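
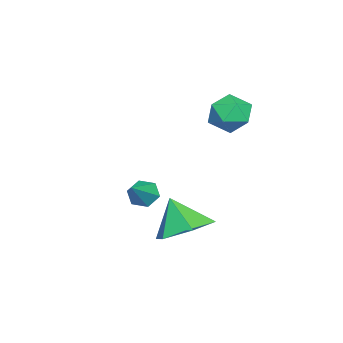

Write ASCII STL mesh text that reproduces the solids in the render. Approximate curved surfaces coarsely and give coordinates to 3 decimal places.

solid 
facet normal -0.799 0.061 -0.598
outer loop
vertex -2.583 -2.04 -0.526
vertex -2.898 -2.279 -0.129
vertex -2.843 -1.722 -0.146
endloop
endfacet
facet normal 0.625 0.754 -0.203
outer loop
vertex -2.583 -2.04 -0.526
vertex -2.843 -1.722 -0.146
vertex -1.802 -2.361 0.689
endloop
endfacet
facet normal -0.799 0.061 -0.598
outer loop
vertex -2.843 -1.722 -0.146
vertex -2.898 -2.279 -0.129
vertex -3.158 -1.96 0.251
endloop
endfacet
facet normal 0.068 0.831 0.552
outer loop
vertex -2.843 -1.722 -0.146
vertex -3.158 -1.96 0.251
vertex -1.802 -2.361 0.689
endloop
endfacet
facet normal -0.800 0.059 -0.597
outer loop
vertex -3.158 -1.96 0.251
vertex -2.898 -2.279 -0.129
vertex -3.212 -2.517 0.268
endloop
endfacet
facet normal -0.291 0.057 0.955
outer loop
vertex -3.158 -1.96 0.251
vertex -3.212 -2.517 0.268
vertex -1.802 -2.361 0.689
endloop
endfacet
facet normal -0.800 0.059 -0.597
outer loop
vertex -3.212 -2.517 0.268
vertex -2.898 -2.279 -0.129
vertex -2.952 -2.836 -0.112
endloop
endfacet
facet normal -0.092 -0.793 0.602
outer loop
vertex -3.212 -2.517 0.268
vertex -2.952 -2.836 -0.112
vertex -1.802 -2.361 0.689
endloop
endfacet
facet normal -0.801 0.059 -0.596
outer loop
vertex -2.952 -2.836 -0.112
vertex -2.898 -2.279 -0.129
vertex -2.638 -2.597 -0.51
endloop
endfacet
facet normal 0.467 -0.871 -0.154
outer loop
vertex -2.952 -2.836 -0.112
vertex -2.638 -2.597 -0.51
vertex -1.802 -2.361 0.689
endloop
endfacet
facet normal -0.800 0.062 -0.597
outer loop
vertex -2.638 -2.597 -0.51
vertex -2.898 -2.279 -0.129
vertex -2.583 -2.04 -0.526
endloop
endfacet
facet normal 0.825 -0.097 -0.556
outer loop
vertex -2.638 -2.597 -0.51
vertex -2.583 -2.04 -0.526
vertex -1.802 -2.361 0.689
endloop
endfacet
facet normal 0.283 0.455 -0.844
outer loop
vertex 0.642 0.249 0.511
vertex -0.125 -0.172 0.027
vertex -0.24 0.718 0.468
endloop
endfacet
facet normal 0.158 0.381 0.911
outer loop
vertex 0.642 0.249 0.511
vertex -0.24 0.718 0.468
vertex -0.495 -0.768 1.133
endloop
endfacet
facet normal 0.283 0.455 -0.844
outer loop
vertex -0.24 0.718 0.468
vertex -0.125 -0.172 0.027
vertex -1.007 0.297 -0.016
endloop
endfacet
facet normal -0.636 0.403 0.657
outer loop
vertex -0.24 0.718 0.468
vertex -1.007 0.297 -0.016
vertex -0.495 -0.768 1.133
endloop
endfacet
facet normal 0.283 0.455 -0.844
outer loop
vertex -1.007 0.297 -0.016
vertex -0.125 -0.172 0.027
vertex -0.892 -0.593 -0.457
endloop
endfacet
facet normal -0.950 -0.228 0.212
outer loop
vertex -1.007 0.297 -0.016
vertex -0.892 -0.593 -0.457
vertex -0.495 -0.768 1.133
endloop
endfacet
facet normal 0.283 0.455 -0.844
outer loop
vertex -0.892 -0.593 -0.457
vertex -0.125 -0.172 0.027
vertex -0.01 -1.062 -0.414
endloop
endfacet
facet normal -0.470 -0.882 0.020
outer loop
vertex -0.892 -0.593 -0.457
vertex -0.01 -1.062 -0.414
vertex -0.495 -0.768 1.133
endloop
endfacet
facet normal 0.283 0.455 -0.844
outer loop
vertex -0.01 -1.062 -0.414
vertex -0.125 -0.172 0.027
vertex 0.757 -0.641 0.07
endloop
endfacet
facet normal 0.324 -0.905 0.274
outer loop
vertex -0.01 -1.062 -0.414
vertex 0.757 -0.641 0.07
vertex -0.495 -0.768 1.133
endloop
endfacet
facet normal 0.283 0.455 -0.844
outer loop
vertex 0.757 -0.641 0.07
vertex -0.125 -0.172 0.027
vertex 0.642 0.249 0.511
endloop
endfacet
facet normal 0.638 -0.274 0.719
outer loop
vertex 0.757 -0.641 0.07
vertex 0.642 0.249 0.511
vertex -0.495 -0.768 1.133
endloop
endfacet
facet normal -0.782 0.299 0.546
outer loop
vertex -4.359 0.361 3.442
vertex -3.937 0.227 4.12
vertex -3.909 0.953 3.762
endloop
endfacet
facet normal -0.771 0.632 -0.085
outer loop
vertex -4.359 0.361 3.442
vertex -3.909 0.953 3.762
vertex -3.916 0.837 2.961
endloop
endfacet
facet normal -0.792 0.135 -0.596
outer loop
vertex -4.359 0.361 3.442
vertex -3.916 0.837 2.961
vertex -3.948 0.04 2.823
endloop
endfacet
facet normal -0.817 -0.505 -0.280
outer loop
vertex -4.359 0.361 3.442
vertex -3.948 0.04 2.823
vertex -3.961 -0.337 3.539
endloop
endfacet
facet normal -0.811 -0.403 0.425
outer loop
vertex -4.359 0.361 3.442
vertex -3.961 -0.337 3.539
vertex -3.937 0.227 4.12
endloop
endfacet
facet normal -0.148 0.979 -0.140
outer loop
vertex -3.916 0.837 2.961
vertex -3.909 0.953 3.762
vertex -3.219 0.997 3.341
endloop
endfacet
facet normal -0.167 0.441 0.882
outer loop
vertex -3.909 0.953 3.762
vertex -3.937 0.227 4.12
vertex -3.232 0.62 4.057
endloop
endfacet
facet normal -0.214 -0.697 0.685
outer loop
vertex -3.937 0.227 4.12
vertex -3.961 -0.337 3.539
vertex -3.264 -0.177 3.919
endloop
endfacet
facet normal -0.224 -0.861 -0.457
outer loop
vertex -3.961 -0.337 3.539
vertex -3.948 0.04 2.823
vertex -3.271 -0.293 3.118
endloop
endfacet
facet normal -0.184 0.175 -0.967
outer loop
vertex -3.948 0.04 2.823
vertex -3.916 0.837 2.961
vertex -3.243 0.433 2.76
endloop
endfacet
facet normal 0.817 0.505 0.280
outer loop
vertex -2.821 0.299 3.438
vertex -3.219 0.997 3.341
vertex -3.232 0.62 4.057
endloop
endfacet
facet normal 0.792 -0.135 0.596
outer loop
vertex -2.821 0.299 3.438
vertex -3.232 0.62 4.057
vertex -3.264 -0.177 3.919
endloop
endfacet
facet normal 0.771 -0.632 0.085
outer loop
vertex -2.821 0.299 3.438
vertex -3.264 -0.177 3.919
vertex -3.271 -0.293 3.118
endloop
endfacet
facet normal 0.782 -0.299 -0.546
outer loop
vertex -2.821 0.299 3.438
vertex -3.271 -0.293 3.118
vertex -3.243 0.433 2.76
endloop
endfacet
facet normal 0.811 0.403 -0.425
outer loop
vertex -2.821 0.299 3.438
vertex -3.243 0.433 2.76
vertex -3.219 0.997 3.341
endloop
endfacet
facet normal 0.224 0.861 0.457
outer loop
vertex -3.232 0.62 4.057
vertex -3.219 0.997 3.341
vertex -3.909 0.953 3.762
endloop
endfacet
facet normal 0.184 -0.175 0.967
outer loop
vertex -3.264 -0.177 3.919
vertex -3.232 0.62 4.057
vertex -3.937 0.227 4.12
endloop
endfacet
facet normal 0.148 -0.979 0.140
outer loop
vertex -3.271 -0.293 3.118
vertex -3.264 -0.177 3.919
vertex -3.961 -0.337 3.539
endloop
endfacet
facet normal 0.167 -0.441 -0.882
outer loop
vertex -3.243 0.433 2.76
vertex -3.271 -0.293 3.118
vertex -3.948 0.04 2.823
endloop
endfacet
facet normal 0.214 0.697 -0.685
outer loop
vertex -3.219 0.997 3.341
vertex -3.243 0.433 2.76
vertex -3.916 0.837 2.961
endloop
endfacet

endsolid


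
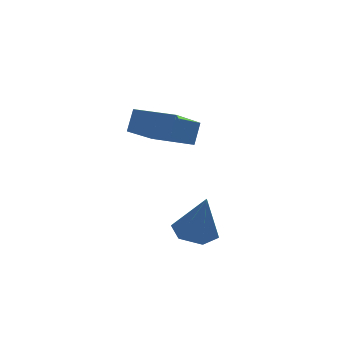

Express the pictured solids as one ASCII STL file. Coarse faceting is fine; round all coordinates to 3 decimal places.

solid 
facet normal -0.194 0.120 -0.974
outer loop
vertex 4.195 -0.473 -0.681
vertex 3.393 -0.053 -0.469
vertex 4.17 0.449 -0.562
endloop
endfacet
facet normal 0.980 0.001 0.201
outer loop
vertex 4.195 -0.473 -0.681
vertex 4.17 0.449 -0.562
vertex 3.767 -0.287 1.409
endloop
endfacet
facet normal -0.194 0.121 -0.973
outer loop
vertex 4.17 0.449 -0.562
vertex 3.393 -0.053 -0.469
vertex 3.368 0.868 -0.35
endloop
endfacet
facet normal 0.505 0.769 0.391
outer loop
vertex 4.17 0.449 -0.562
vertex 3.368 0.868 -0.35
vertex 3.767 -0.287 1.409
endloop
endfacet
facet normal -0.194 0.121 -0.974
outer loop
vertex 3.368 0.868 -0.35
vertex 3.393 -0.053 -0.469
vertex 2.59 0.366 -0.257
endloop
endfacet
facet normal -0.399 0.723 0.565
outer loop
vertex 3.368 0.868 -0.35
vertex 2.59 0.366 -0.257
vertex 3.767 -0.287 1.409
endloop
endfacet
facet normal -0.194 0.121 -0.974
outer loop
vertex 2.59 0.366 -0.257
vertex 3.393 -0.053 -0.469
vertex 2.615 -0.556 -0.377
endloop
endfacet
facet normal -0.830 -0.094 0.550
outer loop
vertex 2.59 0.366 -0.257
vertex 2.615 -0.556 -0.377
vertex 3.767 -0.287 1.409
endloop
endfacet
facet normal -0.194 0.121 -0.974
outer loop
vertex 2.615 -0.556 -0.377
vertex 3.393 -0.053 -0.469
vertex 3.418 -0.975 -0.589
endloop
endfacet
facet normal -0.355 -0.863 0.359
outer loop
vertex 2.615 -0.556 -0.377
vertex 3.418 -0.975 -0.589
vertex 3.767 -0.287 1.409
endloop
endfacet
facet normal -0.194 0.121 -0.974
outer loop
vertex 3.418 -0.975 -0.589
vertex 3.393 -0.053 -0.469
vertex 4.195 -0.473 -0.681
endloop
endfacet
facet normal 0.549 -0.815 0.185
outer loop
vertex 3.418 -0.975 -0.589
vertex 4.195 -0.473 -0.681
vertex 3.767 -0.287 1.409
endloop
endfacet
facet normal -0.708 0.698 -0.102
outer loop
vertex 2.197 4.256 3.939
vertex 3.48 5.372 2.673
vertex 1.801 3.727 3.072
endloop
endfacet
facet normal -0.605 -0.526 0.597
outer loop
vertex 3.14 2.408 3.267
vertex 2.197 4.256 3.939
vertex 1.801 3.727 3.072
endloop
endfacet
facet normal -0.708 0.698 -0.102
outer loop
vertex 1.801 3.727 3.072
vertex 3.48 5.372 2.673
vertex 3.084 4.843 1.806
endloop
endfacet
facet normal -0.363 -0.486 -0.795
outer loop
vertex 3.084 4.843 1.806
vertex 3.14 2.408 3.267
vertex 1.801 3.727 3.072
endloop
endfacet
facet normal 0.363 0.486 0.795
outer loop
vertex 2.197 4.256 3.939
vertex 4.819 4.053 2.868
vertex 3.48 5.372 2.673
endloop
endfacet
facet normal -0.605 -0.526 0.597
outer loop
vertex 3.536 2.937 4.134
vertex 2.197 4.256 3.939
vertex 3.14 2.408 3.267
endloop
endfacet
facet normal 0.363 0.486 0.795
outer loop
vertex 3.536 2.937 4.134
vertex 4.819 4.053 2.868
vertex 2.197 4.256 3.939
endloop
endfacet
facet normal 0.605 0.526 -0.597
outer loop
vertex 3.48 5.372 2.673
vertex 4.819 4.053 2.868
vertex 3.084 4.843 1.806
endloop
endfacet
facet normal -0.363 -0.486 -0.795
outer loop
vertex 4.423 3.524 2.001
vertex 3.14 2.408 3.267
vertex 3.084 4.843 1.806
endloop
endfacet
facet normal 0.605 0.526 -0.597
outer loop
vertex 3.084 4.843 1.806
vertex 4.819 4.053 2.868
vertex 4.423 3.524 2.001
endloop
endfacet
facet normal 0.708 -0.698 0.102
outer loop
vertex 4.423 3.524 2.001
vertex 3.536 2.937 4.134
vertex 3.14 2.408 3.267
endloop
endfacet
facet normal 0.708 -0.698 0.102
outer loop
vertex 4.819 4.053 2.868
vertex 3.536 2.937 4.134
vertex 4.423 3.524 2.001
endloop
endfacet

endsolid


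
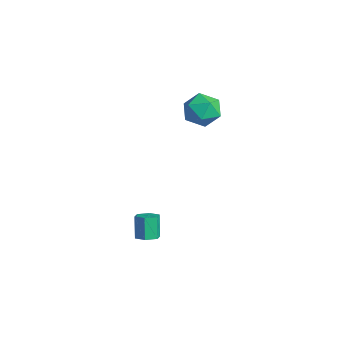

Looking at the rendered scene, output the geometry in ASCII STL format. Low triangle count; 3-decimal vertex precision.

solid 
facet normal -0.578 0.611 0.540
outer loop
vertex 2.156 0.934 3.586
vertex 1.265 0.484 3.141
vertex 1.685 0.069 4.061
endloop
endfacet
facet normal 0.031 0.468 0.883
outer loop
vertex 2.156 0.934 3.586
vertex 1.685 0.069 4.061
vertex 2.775 0.128 3.992
endloop
endfacet
facet normal 0.572 0.674 0.466
outer loop
vertex 2.156 0.934 3.586
vertex 2.775 0.128 3.992
vertex 3.028 0.58 3.028
endloop
endfacet
facet normal 0.298 0.945 -0.135
outer loop
vertex 2.156 0.934 3.586
vertex 3.028 0.58 3.028
vertex 2.095 0.799 2.503
endloop
endfacet
facet normal -0.413 0.906 -0.090
outer loop
vertex 2.156 0.934 3.586
vertex 2.095 0.799 2.503
vertex 1.265 0.484 3.141
endloop
endfacet
facet normal 0.074 -0.239 0.968
outer loop
vertex 2.775 0.128 3.992
vertex 1.685 0.069 4.061
vertex 2.265 -0.819 3.797
endloop
endfacet
facet normal -0.911 -0.006 0.413
outer loop
vertex 1.685 0.069 4.061
vertex 1.265 0.484 3.141
vertex 1.332 -0.6 3.272
endloop
endfacet
facet normal -0.643 0.471 -0.604
outer loop
vertex 1.265 0.484 3.141
vertex 2.095 0.799 2.503
vertex 1.585 -0.148 2.308
endloop
endfacet
facet normal 0.507 0.532 -0.678
outer loop
vertex 2.095 0.799 2.503
vertex 3.028 0.58 3.028
vertex 2.675 -0.089 2.239
endloop
endfacet
facet normal 0.951 0.094 0.294
outer loop
vertex 3.028 0.58 3.028
vertex 2.775 0.128 3.992
vertex 3.095 -0.504 3.159
endloop
endfacet
facet normal -0.298 -0.945 0.135
outer loop
vertex 2.204 -0.954 2.714
vertex 2.265 -0.819 3.797
vertex 1.332 -0.6 3.272
endloop
endfacet
facet normal -0.572 -0.674 -0.466
outer loop
vertex 2.204 -0.954 2.714
vertex 1.332 -0.6 3.272
vertex 1.585 -0.148 2.308
endloop
endfacet
facet normal -0.031 -0.468 -0.883
outer loop
vertex 2.204 -0.954 2.714
vertex 1.585 -0.148 2.308
vertex 2.675 -0.089 2.239
endloop
endfacet
facet normal 0.578 -0.611 -0.540
outer loop
vertex 2.204 -0.954 2.714
vertex 2.675 -0.089 2.239
vertex 3.095 -0.504 3.159
endloop
endfacet
facet normal 0.413 -0.906 0.090
outer loop
vertex 2.204 -0.954 2.714
vertex 3.095 -0.504 3.159
vertex 2.265 -0.819 3.797
endloop
endfacet
facet normal -0.507 -0.532 0.678
outer loop
vertex 1.332 -0.6 3.272
vertex 2.265 -0.819 3.797
vertex 1.685 0.069 4.061
endloop
endfacet
facet normal -0.951 -0.094 -0.294
outer loop
vertex 1.585 -0.148 2.308
vertex 1.332 -0.6 3.272
vertex 1.265 0.484 3.141
endloop
endfacet
facet normal -0.074 0.239 -0.968
outer loop
vertex 2.675 -0.089 2.239
vertex 1.585 -0.148 2.308
vertex 2.095 0.799 2.503
endloop
endfacet
facet normal 0.911 0.006 -0.413
outer loop
vertex 3.095 -0.504 3.159
vertex 2.675 -0.089 2.239
vertex 3.028 0.58 3.028
endloop
endfacet
facet normal 0.643 -0.471 0.604
outer loop
vertex 2.265 -0.819 3.797
vertex 3.095 -0.504 3.159
vertex 2.775 0.128 3.992
endloop
endfacet
facet normal 0.390 -0.172 -0.905
outer loop
vertex 4.565 -3.612 -3.756
vertex 4.009 -3.894 -3.942
vertex 4.094 -3.255 -4.027
endloop
endfacet
facet normal 0.568 0.818 0.090
outer loop
vertex 4.565 -3.612 -3.756
vertex 4.094 -3.255 -4.027
vertex 4.046 -3.384 -2.553
endloop
endfacet
facet normal 0.568 0.818 0.090
outer loop
vertex 4.046 -3.384 -2.553
vertex 4.094 -3.255 -4.027
vertex 3.575 -3.027 -2.823
endloop
endfacet
facet normal -0.389 0.172 0.905
outer loop
vertex 4.046 -3.384 -2.553
vertex 3.575 -3.027 -2.823
vertex 3.491 -3.666 -2.738
endloop
endfacet
facet normal 0.388 -0.172 -0.905
outer loop
vertex 4.094 -3.255 -4.027
vertex 4.009 -3.894 -3.942
vertex 3.538 -3.537 -4.212
endloop
endfacet
facet normal -0.344 0.884 -0.316
outer loop
vertex 4.094 -3.255 -4.027
vertex 3.538 -3.537 -4.212
vertex 3.575 -3.027 -2.823
endloop
endfacet
facet normal -0.344 0.884 -0.316
outer loop
vertex 3.575 -3.027 -2.823
vertex 3.538 -3.537 -4.212
vertex 3.02 -3.309 -3.009
endloop
endfacet
facet normal -0.390 0.172 0.905
outer loop
vertex 3.575 -3.027 -2.823
vertex 3.02 -3.309 -3.009
vertex 3.491 -3.666 -2.738
endloop
endfacet
facet normal 0.389 -0.172 -0.905
outer loop
vertex 3.538 -3.537 -4.212
vertex 4.009 -3.894 -3.942
vertex 3.454 -4.176 -4.127
endloop
endfacet
facet normal -0.912 0.066 -0.405
outer loop
vertex 3.538 -3.537 -4.212
vertex 3.454 -4.176 -4.127
vertex 3.02 -3.309 -3.009
endloop
endfacet
facet normal -0.911 0.067 -0.406
outer loop
vertex 3.02 -3.309 -3.009
vertex 3.454 -4.176 -4.127
vertex 2.935 -3.948 -2.924
endloop
endfacet
facet normal -0.390 0.172 0.905
outer loop
vertex 3.02 -3.309 -3.009
vertex 2.935 -3.948 -2.924
vertex 3.491 -3.666 -2.738
endloop
endfacet
facet normal 0.389 -0.172 -0.905
outer loop
vertex 3.454 -4.176 -4.127
vertex 4.009 -3.894 -3.942
vertex 3.925 -4.533 -3.857
endloop
endfacet
facet normal -0.568 -0.818 -0.090
outer loop
vertex 3.454 -4.176 -4.127
vertex 3.925 -4.533 -3.857
vertex 2.935 -3.948 -2.924
endloop
endfacet
facet normal -0.568 -0.818 -0.090
outer loop
vertex 2.935 -3.948 -2.924
vertex 3.925 -4.533 -3.857
vertex 3.406 -4.305 -2.653
endloop
endfacet
facet normal -0.390 0.172 0.905
outer loop
vertex 2.935 -3.948 -2.924
vertex 3.406 -4.305 -2.653
vertex 3.491 -3.666 -2.738
endloop
endfacet
facet normal 0.390 -0.172 -0.905
outer loop
vertex 3.925 -4.533 -3.857
vertex 4.009 -3.894 -3.942
vertex 4.48 -4.251 -3.671
endloop
endfacet
facet normal 0.344 -0.884 0.316
outer loop
vertex 3.925 -4.533 -3.857
vertex 4.48 -4.251 -3.671
vertex 3.406 -4.305 -2.653
endloop
endfacet
facet normal 0.344 -0.884 0.316
outer loop
vertex 3.406 -4.305 -2.653
vertex 4.48 -4.251 -3.671
vertex 3.962 -4.023 -2.468
endloop
endfacet
facet normal -0.388 0.172 0.905
outer loop
vertex 3.406 -4.305 -2.653
vertex 3.962 -4.023 -2.468
vertex 3.491 -3.666 -2.738
endloop
endfacet
facet normal 0.390 -0.172 -0.905
outer loop
vertex 4.48 -4.251 -3.671
vertex 4.009 -3.894 -3.942
vertex 4.565 -3.612 -3.756
endloop
endfacet
facet normal 0.912 -0.067 0.405
outer loop
vertex 4.48 -4.251 -3.671
vertex 4.565 -3.612 -3.756
vertex 3.962 -4.023 -2.468
endloop
endfacet
facet normal 0.912 -0.066 0.406
outer loop
vertex 3.962 -4.023 -2.468
vertex 4.565 -3.612 -3.756
vertex 4.046 -3.384 -2.553
endloop
endfacet
facet normal -0.389 0.172 0.905
outer loop
vertex 3.962 -4.023 -2.468
vertex 4.046 -3.384 -2.553
vertex 3.491 -3.666 -2.738
endloop
endfacet

endsolid


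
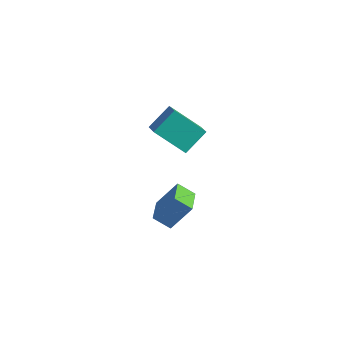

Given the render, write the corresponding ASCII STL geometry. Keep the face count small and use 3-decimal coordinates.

solid 
facet normal -0.371 -0.476 -0.798
outer loop
vertex 2.13 -2.167 -3.113
vertex 1.197 -0.884 -3.444
vertex 2.968 -1.726 -3.766
endloop
endfacet
facet normal 0.576 -0.792 0.204
outer loop
vertex 3.663 -0.836 -2.276
vertex 2.13 -2.167 -3.113
vertex 2.968 -1.726 -3.766
endloop
endfacet
facet normal -0.371 -0.476 -0.797
outer loop
vertex 2.968 -1.726 -3.766
vertex 1.197 -0.884 -3.444
vertex 2.034 -0.444 -4.097
endloop
endfacet
facet normal 0.728 0.383 -0.569
outer loop
vertex 2.034 -0.444 -4.097
vertex 3.663 -0.836 -2.276
vertex 2.968 -1.726 -3.766
endloop
endfacet
facet normal -0.728 -0.383 0.568
outer loop
vertex 2.13 -2.167 -3.113
vertex 1.892 0.006 -1.954
vertex 1.197 -0.884 -3.444
endloop
endfacet
facet normal 0.576 -0.792 0.204
outer loop
vertex 2.826 -1.276 -1.623
vertex 2.13 -2.167 -3.113
vertex 3.663 -0.836 -2.276
endloop
endfacet
facet normal -0.728 -0.383 0.569
outer loop
vertex 2.826 -1.276 -1.623
vertex 1.892 0.006 -1.954
vertex 2.13 -2.167 -3.113
endloop
endfacet
facet normal -0.576 0.792 -0.204
outer loop
vertex 1.197 -0.884 -3.444
vertex 1.892 0.006 -1.954
vertex 2.034 -0.444 -4.097
endloop
endfacet
facet normal 0.728 0.383 -0.569
outer loop
vertex 2.73 0.447 -2.607
vertex 3.663 -0.836 -2.276
vertex 2.034 -0.444 -4.097
endloop
endfacet
facet normal -0.576 0.792 -0.204
outer loop
vertex 2.034 -0.444 -4.097
vertex 1.892 0.006 -1.954
vertex 2.73 0.447 -2.607
endloop
endfacet
facet normal 0.372 0.476 0.797
outer loop
vertex 2.73 0.447 -2.607
vertex 2.826 -1.276 -1.623
vertex 3.663 -0.836 -2.276
endloop
endfacet
facet normal 0.371 0.476 0.797
outer loop
vertex 1.892 0.006 -1.954
vertex 2.826 -1.276 -1.623
vertex 2.73 0.447 -2.607
endloop
endfacet
facet normal -0.760 0.475 -0.444
outer loop
vertex 0.92 -1.092 3.017
vertex 1.152 0.192 3.995
vertex 2.31 -0.233 1.559
endloop
endfacet
facet normal -0.142 -0.788 -0.600
outer loop
vertex 3.108 -0.732 2.025
vertex 0.92 -1.092 3.017
vertex 2.31 -0.233 1.559
endloop
endfacet
facet normal -0.760 0.475 -0.444
outer loop
vertex 2.31 -0.233 1.559
vertex 1.152 0.192 3.995
vertex 2.542 1.051 2.536
endloop
endfacet
facet normal 0.634 0.392 -0.666
outer loop
vertex 2.542 1.051 2.536
vertex 3.108 -0.732 2.025
vertex 2.31 -0.233 1.559
endloop
endfacet
facet normal -0.634 -0.393 0.666
outer loop
vertex 0.92 -1.092 3.017
vertex 1.95 -0.307 4.461
vertex 1.152 0.192 3.995
endloop
endfacet
facet normal -0.142 -0.788 -0.599
outer loop
vertex 1.718 -1.591 3.484
vertex 0.92 -1.092 3.017
vertex 3.108 -0.732 2.025
endloop
endfacet
facet normal -0.635 -0.392 0.666
outer loop
vertex 1.718 -1.591 3.484
vertex 1.95 -0.307 4.461
vertex 0.92 -1.092 3.017
endloop
endfacet
facet normal 0.142 0.788 0.599
outer loop
vertex 1.152 0.192 3.995
vertex 1.95 -0.307 4.461
vertex 2.542 1.051 2.536
endloop
endfacet
facet normal 0.635 0.392 -0.666
outer loop
vertex 3.34 0.552 3.003
vertex 3.108 -0.732 2.025
vertex 2.542 1.051 2.536
endloop
endfacet
facet normal 0.142 0.788 0.599
outer loop
vertex 2.542 1.051 2.536
vertex 1.95 -0.307 4.461
vertex 3.34 0.552 3.003
endloop
endfacet
facet normal 0.760 -0.475 0.444
outer loop
vertex 3.34 0.552 3.003
vertex 1.718 -1.591 3.484
vertex 3.108 -0.732 2.025
endloop
endfacet
facet normal 0.760 -0.475 0.444
outer loop
vertex 1.95 -0.307 4.461
vertex 1.718 -1.591 3.484
vertex 3.34 0.552 3.003
endloop
endfacet

endsolid


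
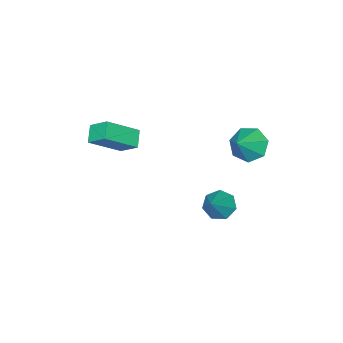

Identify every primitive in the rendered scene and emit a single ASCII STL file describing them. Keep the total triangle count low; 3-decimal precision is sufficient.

solid 
facet normal -0.775 -0.111 -0.622
outer loop
vertex -3.066 3.268 2.834
vertex -3.664 3.743 3.495
vertex -3.118 4.139 2.743
endloop
endfacet
facet normal 0.934 0.018 -0.357
outer loop
vertex -3.066 3.268 2.834
vertex -3.118 4.139 2.743
vertex -2.456 3.917 4.465
endloop
endfacet
facet normal -0.775 -0.112 -0.622
outer loop
vertex -3.118 4.139 2.743
vertex -3.664 3.743 3.495
vertex -3.582 4.711 3.218
endloop
endfacet
facet normal 0.689 0.704 -0.174
outer loop
vertex -3.118 4.139 2.743
vertex -3.582 4.711 3.218
vertex -2.456 3.917 4.465
endloop
endfacet
facet normal -0.775 -0.112 -0.622
outer loop
vertex -3.582 4.711 3.218
vertex -3.664 3.743 3.495
vertex -4.108 4.554 3.901
endloop
endfacet
facet normal 0.219 0.901 0.376
outer loop
vertex -3.582 4.711 3.218
vertex -4.108 4.554 3.901
vertex -2.456 3.917 4.465
endloop
endfacet
facet normal -0.774 -0.112 -0.623
outer loop
vertex -4.108 4.554 3.901
vertex -3.664 3.743 3.495
vertex -4.3 3.787 4.278
endloop
endfacet
facet normal -0.122 0.462 0.878
outer loop
vertex -4.108 4.554 3.901
vertex -4.3 3.787 4.278
vertex -2.456 3.917 4.465
endloop
endfacet
facet normal -0.774 -0.112 -0.623
outer loop
vertex -4.3 3.787 4.278
vertex -3.664 3.743 3.495
vertex -4.013 2.986 4.065
endloop
endfacet
facet normal -0.077 -0.282 0.956
outer loop
vertex -4.3 3.787 4.278
vertex -4.013 2.986 4.065
vertex -2.456 3.917 4.465
endloop
endfacet
facet normal -0.775 -0.112 -0.622
outer loop
vertex -4.013 2.986 4.065
vertex -3.664 3.743 3.495
vertex -3.464 2.756 3.423
endloop
endfacet
facet normal 0.320 -0.771 0.550
outer loop
vertex -4.013 2.986 4.065
vertex -3.464 2.756 3.423
vertex -2.456 3.917 4.465
endloop
endfacet
facet normal -0.776 -0.112 -0.621
outer loop
vertex -3.464 2.756 3.423
vertex -3.664 3.743 3.495
vertex -3.066 3.268 2.834
endloop
endfacet
facet normal 0.770 -0.638 -0.034
outer loop
vertex -3.464 2.756 3.423
vertex -3.066 3.268 2.834
vertex -2.456 3.917 4.465
endloop
endfacet
facet normal -0.698 -0.239 -0.675
outer loop
vertex -2.371 2.581 -1.881
vertex -2.978 2.592 -1.258
vertex -2.71 3.246 -1.766
endloop
endfacet
facet normal 0.788 0.470 -0.397
outer loop
vertex -2.371 2.581 -1.881
vertex -2.71 3.246 -1.766
vertex -1.702 3.028 -0.022
endloop
endfacet
facet normal -0.698 -0.238 -0.675
outer loop
vertex -2.71 3.246 -1.766
vertex -2.978 2.592 -1.258
vertex -3.25 3.418 -1.268
endloop
endfacet
facet normal 0.272 0.962 -0.037
outer loop
vertex -2.71 3.246 -1.766
vertex -3.25 3.418 -1.268
vertex -1.702 3.028 -0.022
endloop
endfacet
facet normal -0.698 -0.238 -0.676
outer loop
vertex -3.25 3.418 -1.268
vertex -2.978 2.592 -1.258
vertex -3.586 2.969 -0.763
endloop
endfacet
facet normal -0.241 0.799 0.550
outer loop
vertex -3.25 3.418 -1.268
vertex -3.586 2.969 -0.763
vertex -1.702 3.028 -0.022
endloop
endfacet
facet normal -0.698 -0.237 -0.676
outer loop
vertex -3.586 2.969 -0.763
vertex -2.978 2.592 -1.258
vertex -3.465 2.236 -0.631
endloop
endfacet
facet normal -0.367 0.106 0.924
outer loop
vertex -3.586 2.969 -0.763
vertex -3.465 2.236 -0.631
vertex -1.702 3.028 -0.022
endloop
endfacet
facet normal -0.697 -0.237 -0.676
outer loop
vertex -3.465 2.236 -0.631
vertex -2.978 2.592 -1.258
vertex -2.977 1.771 -0.971
endloop
endfacet
facet normal -0.009 -0.597 0.803
outer loop
vertex -3.465 2.236 -0.631
vertex -2.977 1.771 -0.971
vertex -1.702 3.028 -0.022
endloop
endfacet
facet normal -0.697 -0.237 -0.676
outer loop
vertex -2.977 1.771 -0.971
vertex -2.978 2.592 -1.258
vertex -2.49 1.924 -1.527
endloop
endfacet
facet normal 0.562 -0.779 0.278
outer loop
vertex -2.977 1.771 -0.971
vertex -2.49 1.924 -1.527
vertex -1.702 3.028 -0.022
endloop
endfacet
facet normal -0.698 -0.238 -0.676
outer loop
vertex -2.49 1.924 -1.527
vertex -2.978 2.592 -1.258
vertex -2.371 2.581 -1.881
endloop
endfacet
facet normal 0.917 -0.305 -0.257
outer loop
vertex -2.49 1.924 -1.527
vertex -2.371 2.581 -1.881
vertex -1.702 3.028 -0.022
endloop
endfacet
facet normal -0.692 -0.464 0.554
outer loop
vertex -0.404 -3.303 3.35
vertex -0.48 -2.294 4.1
vertex -1.879 -2.528 2.156
endloop
endfacet
facet normal 0.061 -0.801 -0.595
outer loop
vertex -1.16 -2.046 1.58
vertex -0.404 -3.303 3.35
vertex -1.879 -2.528 2.156
endloop
endfacet
facet normal -0.692 -0.463 0.554
outer loop
vertex -1.879 -2.528 2.156
vertex -0.48 -2.294 4.1
vertex -1.955 -1.518 2.906
endloop
endfacet
facet normal -0.720 0.378 -0.582
outer loop
vertex -1.955 -1.518 2.906
vertex -1.16 -2.046 1.58
vertex -1.879 -2.528 2.156
endloop
endfacet
facet normal 0.720 -0.378 0.582
outer loop
vertex -0.404 -3.303 3.35
vertex 0.239 -1.812 3.524
vertex -0.48 -2.294 4.1
endloop
endfacet
facet normal 0.060 -0.802 -0.595
outer loop
vertex 0.315 -2.822 2.774
vertex -0.404 -3.303 3.35
vertex -1.16 -2.046 1.58
endloop
endfacet
facet normal 0.720 -0.378 0.582
outer loop
vertex 0.315 -2.822 2.774
vertex 0.239 -1.812 3.524
vertex -0.404 -3.303 3.35
endloop
endfacet
facet normal -0.060 0.801 0.595
outer loop
vertex -0.48 -2.294 4.1
vertex 0.239 -1.812 3.524
vertex -1.955 -1.518 2.906
endloop
endfacet
facet normal -0.720 0.379 -0.582
outer loop
vertex -1.236 -1.037 2.33
vertex -1.16 -2.046 1.58
vertex -1.955 -1.518 2.906
endloop
endfacet
facet normal -0.060 0.802 0.595
outer loop
vertex -1.955 -1.518 2.906
vertex 0.239 -1.812 3.524
vertex -1.236 -1.037 2.33
endloop
endfacet
facet normal 0.692 0.464 -0.554
outer loop
vertex -1.236 -1.037 2.33
vertex 0.315 -2.822 2.774
vertex -1.16 -2.046 1.58
endloop
endfacet
facet normal 0.692 0.463 -0.554
outer loop
vertex 0.239 -1.812 3.524
vertex 0.315 -2.822 2.774
vertex -1.236 -1.037 2.33
endloop
endfacet

endsolid


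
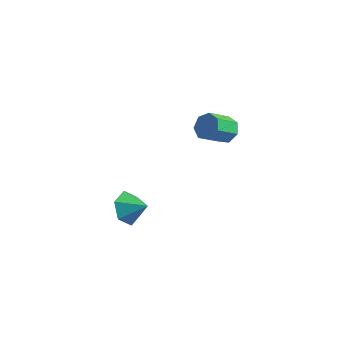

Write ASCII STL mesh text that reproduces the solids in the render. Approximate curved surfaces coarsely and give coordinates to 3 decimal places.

solid 
facet normal -0.875 -0.201 -0.441
outer loop
vertex -3.776 -4.069 -4.441
vertex -4.234 -3.814 -3.649
vertex -4.046 -3.166 -4.318
endloop
endfacet
facet normal 0.832 0.311 -0.459
outer loop
vertex -3.776 -4.069 -4.441
vertex -4.046 -3.166 -4.318
vertex -3.246 -3.586 -3.151
endloop
endfacet
facet normal -0.875 -0.201 -0.441
outer loop
vertex -4.046 -3.166 -4.318
vertex -4.234 -3.814 -3.649
vertex -4.504 -2.911 -3.526
endloop
endfacet
facet normal 0.475 0.880 -0.009
outer loop
vertex -4.046 -3.166 -4.318
vertex -4.504 -2.911 -3.526
vertex -3.246 -3.586 -3.151
endloop
endfacet
facet normal -0.875 -0.201 -0.441
outer loop
vertex -4.504 -2.911 -3.526
vertex -4.234 -3.814 -3.649
vertex -4.692 -3.559 -2.857
endloop
endfacet
facet normal 0.157 0.687 0.710
outer loop
vertex -4.504 -2.911 -3.526
vertex -4.692 -3.559 -2.857
vertex -3.246 -3.586 -3.151
endloop
endfacet
facet normal -0.875 -0.201 -0.441
outer loop
vertex -4.692 -3.559 -2.857
vertex -4.234 -3.814 -3.649
vertex -4.423 -4.461 -2.98
endloop
endfacet
facet normal 0.197 -0.074 0.978
outer loop
vertex -4.692 -3.559 -2.857
vertex -4.423 -4.461 -2.98
vertex -3.246 -3.586 -3.151
endloop
endfacet
facet normal -0.875 -0.201 -0.441
outer loop
vertex -4.423 -4.461 -2.98
vertex -4.234 -3.814 -3.649
vertex -3.965 -4.716 -3.772
endloop
endfacet
facet normal 0.555 -0.643 0.528
outer loop
vertex -4.423 -4.461 -2.98
vertex -3.965 -4.716 -3.772
vertex -3.246 -3.586 -3.151
endloop
endfacet
facet normal -0.875 -0.201 -0.441
outer loop
vertex -3.965 -4.716 -3.772
vertex -4.234 -3.814 -3.649
vertex -3.776 -4.069 -4.441
endloop
endfacet
facet normal 0.872 -0.451 -0.190
outer loop
vertex -3.965 -4.716 -3.772
vertex -3.776 -4.069 -4.441
vertex -3.246 -3.586 -3.151
endloop
endfacet
facet normal 0.160 0.842 -0.516
outer loop
vertex -3.407 2.618 -0.793
vertex -3.862 2.358 -1.358
vertex -4.055 2.774 -0.739
endloop
endfacet
facet normal 0.188 0.486 0.853
outer loop
vertex -3.407 2.618 -0.793
vertex -4.055 2.774 -0.739
vertex -3.624 1.481 -0.097
endloop
endfacet
facet normal 0.189 0.487 0.853
outer loop
vertex -3.624 1.481 -0.097
vertex -4.055 2.774 -0.739
vertex -4.272 1.638 -0.043
endloop
endfacet
facet normal -0.161 -0.842 0.515
outer loop
vertex -3.624 1.481 -0.097
vertex -4.272 1.638 -0.043
vertex -4.078 1.222 -0.662
endloop
endfacet
facet normal 0.161 0.842 -0.515
outer loop
vertex -4.055 2.774 -0.739
vertex -3.862 2.358 -1.358
vertex -4.557 2.617 -1.152
endloop
endfacet
facet normal -0.641 0.486 0.594
outer loop
vertex -4.055 2.774 -0.739
vertex -4.557 2.617 -1.152
vertex -4.272 1.638 -0.043
endloop
endfacet
facet normal -0.641 0.486 0.594
outer loop
vertex -4.272 1.638 -0.043
vertex -4.557 2.617 -1.152
vertex -4.774 1.481 -0.456
endloop
endfacet
facet normal -0.161 -0.842 0.515
outer loop
vertex -4.272 1.638 -0.043
vertex -4.774 1.481 -0.456
vertex -4.078 1.222 -0.662
endloop
endfacet
facet normal 0.161 0.841 -0.516
outer loop
vertex -4.557 2.617 -1.152
vertex -3.862 2.358 -1.358
vertex -4.535 2.265 -1.719
endloop
endfacet
facet normal -0.986 0.120 -0.112
outer loop
vertex -4.557 2.617 -1.152
vertex -4.535 2.265 -1.719
vertex -4.774 1.481 -0.456
endloop
endfacet
facet normal -0.986 0.120 -0.112
outer loop
vertex -4.774 1.481 -0.456
vertex -4.535 2.265 -1.719
vertex -4.752 1.129 -1.023
endloop
endfacet
facet normal -0.160 -0.841 0.516
outer loop
vertex -4.774 1.481 -0.456
vertex -4.752 1.129 -1.023
vertex -4.078 1.222 -0.662
endloop
endfacet
facet normal 0.160 0.842 -0.516
outer loop
vertex -4.535 2.265 -1.719
vertex -3.862 2.358 -1.358
vertex -4.006 1.983 -2.015
endloop
endfacet
facet normal -0.590 -0.337 -0.734
outer loop
vertex -4.535 2.265 -1.719
vertex -4.006 1.983 -2.015
vertex -4.752 1.129 -1.023
endloop
endfacet
facet normal -0.590 -0.337 -0.734
outer loop
vertex -4.752 1.129 -1.023
vertex -4.006 1.983 -2.015
vertex -4.223 0.847 -1.319
endloop
endfacet
facet normal -0.160 -0.842 0.516
outer loop
vertex -4.752 1.129 -1.023
vertex -4.223 0.847 -1.319
vertex -4.078 1.222 -0.662
endloop
endfacet
facet normal 0.160 0.842 -0.516
outer loop
vertex -4.006 1.983 -2.015
vertex -3.862 2.358 -1.358
vertex -3.369 1.984 -1.816
endloop
endfacet
facet normal 0.252 -0.540 -0.803
outer loop
vertex -4.006 1.983 -2.015
vertex -3.369 1.984 -1.816
vertex -4.223 0.847 -1.319
endloop
endfacet
facet normal 0.251 -0.540 -0.804
outer loop
vertex -4.223 0.847 -1.319
vertex -3.369 1.984 -1.816
vertex -3.585 0.847 -1.12
endloop
endfacet
facet normal -0.161 -0.841 0.516
outer loop
vertex -4.223 0.847 -1.319
vertex -3.585 0.847 -1.12
vertex -4.078 1.222 -0.662
endloop
endfacet
facet normal 0.160 0.842 -0.515
outer loop
vertex -3.369 1.984 -1.816
vertex -3.862 2.358 -1.358
vertex -3.102 2.266 -1.272
endloop
endfacet
facet normal 0.903 -0.336 -0.269
outer loop
vertex -3.369 1.984 -1.816
vertex -3.102 2.266 -1.272
vertex -3.585 0.847 -1.12
endloop
endfacet
facet normal 0.903 -0.336 -0.267
outer loop
vertex -3.585 0.847 -1.12
vertex -3.102 2.266 -1.272
vertex -3.319 1.13 -0.576
endloop
endfacet
facet normal -0.160 -0.841 0.516
outer loop
vertex -3.585 0.847 -1.12
vertex -3.319 1.13 -0.576
vertex -4.078 1.222 -0.662
endloop
endfacet
facet normal 0.160 0.841 -0.516
outer loop
vertex -3.102 2.266 -1.272
vertex -3.862 2.358 -1.358
vertex -3.407 2.618 -0.793
endloop
endfacet
facet normal 0.875 0.120 0.469
outer loop
vertex -3.102 2.266 -1.272
vertex -3.407 2.618 -0.793
vertex -3.319 1.13 -0.576
endloop
endfacet
facet normal 0.875 0.120 0.469
outer loop
vertex -3.319 1.13 -0.576
vertex -3.407 2.618 -0.793
vertex -3.624 1.481 -0.097
endloop
endfacet
facet normal -0.160 -0.842 0.515
outer loop
vertex -3.319 1.13 -0.576
vertex -3.624 1.481 -0.097
vertex -4.078 1.222 -0.662
endloop
endfacet

endsolid


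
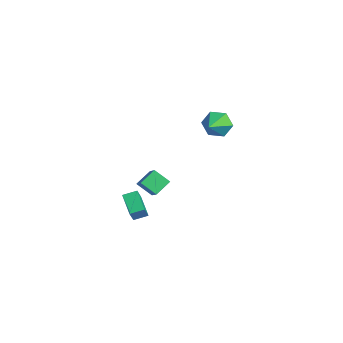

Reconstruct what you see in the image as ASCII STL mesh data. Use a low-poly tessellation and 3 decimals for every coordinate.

solid 
facet normal -0.782 0.113 -0.613
outer loop
vertex 0.039 -0.579 -1.422
vertex 0.616 0.018 -2.048
vertex 0.331 -1.414 -1.949
endloop
endfacet
facet normal -0.555 -0.574 0.602
outer loop
vertex 1.324 -1.558 -1.172
vertex 0.039 -0.579 -1.422
vertex 0.331 -1.414 -1.949
endloop
endfacet
facet normal -0.783 0.114 -0.611
outer loop
vertex 0.331 -1.414 -1.949
vertex 0.616 0.018 -2.048
vertex 0.907 -0.817 -2.576
endloop
endfacet
facet normal 0.283 -0.811 -0.512
outer loop
vertex 0.907 -0.817 -2.576
vertex 1.324 -1.558 -1.172
vertex 0.331 -1.414 -1.949
endloop
endfacet
facet normal -0.283 0.811 0.512
outer loop
vertex 0.039 -0.579 -1.422
vertex 1.609 -0.126 -1.271
vertex 0.616 0.018 -2.048
endloop
endfacet
facet normal -0.555 -0.574 0.602
outer loop
vertex 1.033 -0.723 -0.644
vertex 0.039 -0.579 -1.422
vertex 1.324 -1.558 -1.172
endloop
endfacet
facet normal -0.283 0.811 0.512
outer loop
vertex 1.033 -0.723 -0.644
vertex 1.609 -0.126 -1.271
vertex 0.039 -0.579 -1.422
endloop
endfacet
facet normal 0.555 0.574 -0.602
outer loop
vertex 0.616 0.018 -2.048
vertex 1.609 -0.126 -1.271
vertex 0.907 -0.817 -2.576
endloop
endfacet
facet normal 0.283 -0.811 -0.512
outer loop
vertex 1.901 -0.961 -1.798
vertex 1.324 -1.558 -1.172
vertex 0.907 -0.817 -2.576
endloop
endfacet
facet normal 0.555 0.574 -0.602
outer loop
vertex 0.907 -0.817 -2.576
vertex 1.609 -0.126 -1.271
vertex 1.901 -0.961 -1.798
endloop
endfacet
facet normal 0.782 -0.114 0.612
outer loop
vertex 1.901 -0.961 -1.798
vertex 1.033 -0.723 -0.644
vertex 1.324 -1.558 -1.172
endloop
endfacet
facet normal 0.783 -0.113 0.612
outer loop
vertex 1.609 -0.126 -1.271
vertex 1.033 -0.723 -0.644
vertex 1.901 -0.961 -1.798
endloop
endfacet
facet normal -0.678 0.610 -0.409
outer loop
vertex 2.764 2.234 2.184
vertex 2.255 2.077 2.794
vertex 2.777 2.695 2.85
endloop
endfacet
facet normal 0.961 0.219 -0.171
outer loop
vertex 2.764 2.234 2.184
vertex 2.777 2.695 2.85
vertex 3.205 1.223 3.366
endloop
endfacet
facet normal -0.678 0.610 -0.409
outer loop
vertex 2.777 2.695 2.85
vertex 2.255 2.077 2.794
vertex 2.268 2.538 3.46
endloop
endfacet
facet normal 0.644 0.413 0.644
outer loop
vertex 2.777 2.695 2.85
vertex 2.268 2.538 3.46
vertex 3.205 1.223 3.366
endloop
endfacet
facet normal -0.678 0.611 -0.409
outer loop
vertex 2.268 2.538 3.46
vertex 2.255 2.077 2.794
vertex 1.746 1.921 3.404
endloop
endfacet
facet normal -0.012 -0.080 0.997
outer loop
vertex 2.268 2.538 3.46
vertex 1.746 1.921 3.404
vertex 3.205 1.223 3.366
endloop
endfacet
facet normal -0.678 0.610 -0.410
outer loop
vertex 1.746 1.921 3.404
vertex 2.255 2.077 2.794
vertex 1.734 1.46 2.737
endloop
endfacet
facet normal -0.353 -0.767 0.536
outer loop
vertex 1.746 1.921 3.404
vertex 1.734 1.46 2.737
vertex 3.205 1.223 3.366
endloop
endfacet
facet normal -0.678 0.611 -0.409
outer loop
vertex 1.734 1.46 2.737
vertex 2.255 2.077 2.794
vertex 2.243 1.617 2.127
endloop
endfacet
facet normal -0.036 -0.960 -0.277
outer loop
vertex 1.734 1.46 2.737
vertex 2.243 1.617 2.127
vertex 3.205 1.223 3.366
endloop
endfacet
facet normal -0.678 0.611 -0.409
outer loop
vertex 2.243 1.617 2.127
vertex 2.255 2.077 2.794
vertex 2.764 2.234 2.184
endloop
endfacet
facet normal 0.621 -0.466 -0.630
outer loop
vertex 2.243 1.617 2.127
vertex 2.764 2.234 2.184
vertex 3.205 1.223 3.366
endloop
endfacet
facet normal -0.414 0.352 -0.840
outer loop
vertex -0.925 -0.708 -3.98
vertex 0.266 -0.768 -4.592
vertex -1.084 -1.456 -4.215
endloop
endfacet
facet normal -0.888 0.045 0.457
outer loop
vertex -0.666 -1.812 -3.368
vertex -0.925 -0.708 -3.98
vertex -1.084 -1.456 -4.215
endloop
endfacet
facet normal -0.414 0.353 -0.839
outer loop
vertex -1.084 -1.456 -4.215
vertex 0.266 -0.768 -4.592
vertex 0.106 -1.516 -4.828
endloop
endfacet
facet normal -0.199 -0.935 -0.295
outer loop
vertex 0.106 -1.516 -4.828
vertex -0.666 -1.812 -3.368
vertex -1.084 -1.456 -4.215
endloop
endfacet
facet normal 0.199 0.935 0.295
outer loop
vertex -0.925 -0.708 -3.98
vertex 0.684 -1.124 -3.745
vertex 0.266 -0.768 -4.592
endloop
endfacet
facet normal -0.888 0.045 0.458
outer loop
vertex -0.506 -1.064 -3.132
vertex -0.925 -0.708 -3.98
vertex -0.666 -1.812 -3.368
endloop
endfacet
facet normal 0.199 0.935 0.294
outer loop
vertex -0.506 -1.064 -3.132
vertex 0.684 -1.124 -3.745
vertex -0.925 -0.708 -3.98
endloop
endfacet
facet normal 0.888 -0.046 -0.457
outer loop
vertex 0.266 -0.768 -4.592
vertex 0.684 -1.124 -3.745
vertex 0.106 -1.516 -4.828
endloop
endfacet
facet normal -0.198 -0.935 -0.294
outer loop
vertex 0.525 -1.872 -3.98
vertex -0.666 -1.812 -3.368
vertex 0.106 -1.516 -4.828
endloop
endfacet
facet normal 0.888 -0.045 -0.458
outer loop
vertex 0.106 -1.516 -4.828
vertex 0.684 -1.124 -3.745
vertex 0.525 -1.872 -3.98
endloop
endfacet
facet normal 0.413 -0.353 0.839
outer loop
vertex 0.525 -1.872 -3.98
vertex -0.506 -1.064 -3.132
vertex -0.666 -1.812 -3.368
endloop
endfacet
facet normal 0.415 -0.352 0.839
outer loop
vertex 0.684 -1.124 -3.745
vertex -0.506 -1.064 -3.132
vertex 0.525 -1.872 -3.98
endloop
endfacet

endsolid


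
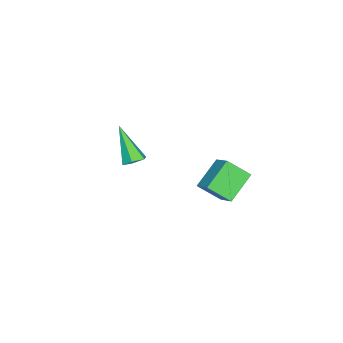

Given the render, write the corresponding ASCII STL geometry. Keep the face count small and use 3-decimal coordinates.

solid 
facet normal 0.285 0.486 -0.826
outer loop
vertex -1.748 -1.731 -3.071
vertex -2.284 -1.88 -3.344
vertex -2.237 -1.354 -3.018
endloop
endfacet
facet normal 0.458 0.490 0.742
outer loop
vertex -1.748 -1.731 -3.071
vertex -2.237 -1.354 -3.018
vertex -2.896 -2.92 -1.576
endloop
endfacet
facet normal 0.285 0.486 -0.826
outer loop
vertex -2.237 -1.354 -3.018
vertex -2.284 -1.88 -3.344
vertex -2.774 -1.503 -3.291
endloop
endfacet
facet normal -0.469 0.697 0.542
outer loop
vertex -2.237 -1.354 -3.018
vertex -2.774 -1.503 -3.291
vertex -2.896 -2.92 -1.576
endloop
endfacet
facet normal 0.285 0.487 -0.825
outer loop
vertex -2.774 -1.503 -3.291
vertex -2.284 -1.88 -3.344
vertex -2.821 -2.028 -3.617
endloop
endfacet
facet normal -0.996 0.088 0.002
outer loop
vertex -2.774 -1.503 -3.291
vertex -2.821 -2.028 -3.617
vertex -2.896 -2.92 -1.576
endloop
endfacet
facet normal 0.286 0.486 -0.826
outer loop
vertex -2.821 -2.028 -3.617
vertex -2.284 -1.88 -3.344
vertex -2.331 -2.405 -3.669
endloop
endfacet
facet normal -0.596 -0.728 -0.340
outer loop
vertex -2.821 -2.028 -3.617
vertex -2.331 -2.405 -3.669
vertex -2.896 -2.92 -1.576
endloop
endfacet
facet normal 0.287 0.486 -0.826
outer loop
vertex -2.331 -2.405 -3.669
vertex -2.284 -1.88 -3.344
vertex -1.795 -2.257 -3.396
endloop
endfacet
facet normal 0.329 -0.934 -0.141
outer loop
vertex -2.331 -2.405 -3.669
vertex -1.795 -2.257 -3.396
vertex -2.896 -2.92 -1.576
endloop
endfacet
facet normal 0.286 0.485 -0.826
outer loop
vertex -1.795 -2.257 -3.396
vertex -2.284 -1.88 -3.344
vertex -1.748 -1.731 -3.071
endloop
endfacet
facet normal 0.857 -0.324 0.400
outer loop
vertex -1.795 -2.257 -3.396
vertex -1.748 -1.731 -3.071
vertex -2.896 -2.92 -1.576
endloop
endfacet
facet normal -0.580 -0.609 -0.541
outer loop
vertex -0.825 2.778 -0.731
vertex -1.124 3.8 -1.561
vertex 0.484 2.382 -1.689
endloop
endfacet
facet normal 0.221 -0.757 0.615
outer loop
vertex 1.244 3.18 -0.979
vertex -0.825 2.778 -0.731
vertex 0.484 2.382 -1.689
endloop
endfacet
facet normal -0.580 -0.609 -0.542
outer loop
vertex 0.484 2.382 -1.689
vertex -1.124 3.8 -1.561
vertex 0.186 3.405 -2.519
endloop
endfacet
facet normal 0.784 -0.237 -0.573
outer loop
vertex 0.186 3.405 -2.519
vertex 1.244 3.18 -0.979
vertex 0.484 2.382 -1.689
endloop
endfacet
facet normal -0.784 0.236 0.574
outer loop
vertex -0.825 2.778 -0.731
vertex -0.364 4.598 -0.851
vertex -1.124 3.8 -1.561
endloop
endfacet
facet normal 0.221 -0.758 0.614
outer loop
vertex -0.066 3.575 -0.021
vertex -0.825 2.778 -0.731
vertex 1.244 3.18 -0.979
endloop
endfacet
facet normal -0.785 0.237 0.573
outer loop
vertex -0.066 3.575 -0.021
vertex -0.364 4.598 -0.851
vertex -0.825 2.778 -0.731
endloop
endfacet
facet normal -0.221 0.757 -0.615
outer loop
vertex -1.124 3.8 -1.561
vertex -0.364 4.598 -0.851
vertex 0.186 3.405 -2.519
endloop
endfacet
facet normal 0.784 -0.236 -0.573
outer loop
vertex 0.945 4.202 -1.809
vertex 1.244 3.18 -0.979
vertex 0.186 3.405 -2.519
endloop
endfacet
facet normal -0.221 0.757 -0.614
outer loop
vertex 0.186 3.405 -2.519
vertex -0.364 4.598 -0.851
vertex 0.945 4.202 -1.809
endloop
endfacet
facet normal 0.580 0.609 0.541
outer loop
vertex 0.945 4.202 -1.809
vertex -0.066 3.575 -0.021
vertex 1.244 3.18 -0.979
endloop
endfacet
facet normal 0.580 0.608 0.541
outer loop
vertex -0.364 4.598 -0.851
vertex -0.066 3.575 -0.021
vertex 0.945 4.202 -1.809
endloop
endfacet

endsolid


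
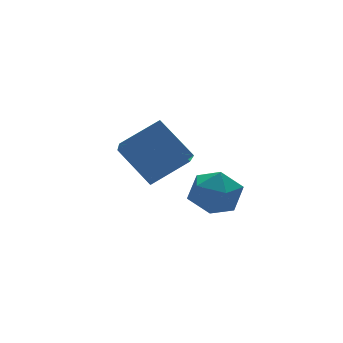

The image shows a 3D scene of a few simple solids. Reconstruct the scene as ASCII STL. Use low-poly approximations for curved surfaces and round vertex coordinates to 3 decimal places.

solid 
facet normal -0.890 0.048 -0.452
outer loop
vertex -2.606 0.874 4.565
vertex -2.086 1.963 3.657
vertex -2.154 -0.177 3.564
endloop
endfacet
facet normal -0.344 -0.721 0.602
outer loop
vertex -0.934 -0.243 4.183
vertex -2.606 0.874 4.565
vertex -2.154 -0.177 3.564
endloop
endfacet
facet normal -0.891 0.048 -0.452
outer loop
vertex -2.154 -0.177 3.564
vertex -2.086 1.963 3.657
vertex -1.635 0.912 2.656
endloop
endfacet
facet normal 0.297 -0.691 -0.659
outer loop
vertex -1.635 0.912 2.656
vertex -0.934 -0.243 4.183
vertex -2.154 -0.177 3.564
endloop
endfacet
facet normal -0.297 0.691 0.659
outer loop
vertex -2.606 0.874 4.565
vertex -0.866 1.897 4.276
vertex -2.086 1.963 3.657
endloop
endfacet
facet normal -0.344 -0.721 0.602
outer loop
vertex -1.385 0.808 5.184
vertex -2.606 0.874 4.565
vertex -0.934 -0.243 4.183
endloop
endfacet
facet normal -0.297 0.691 0.659
outer loop
vertex -1.385 0.808 5.184
vertex -0.866 1.897 4.276
vertex -2.606 0.874 4.565
endloop
endfacet
facet normal 0.344 0.721 -0.602
outer loop
vertex -2.086 1.963 3.657
vertex -0.866 1.897 4.276
vertex -1.635 0.912 2.656
endloop
endfacet
facet normal 0.297 -0.691 -0.659
outer loop
vertex -0.414 0.846 3.275
vertex -0.934 -0.243 4.183
vertex -1.635 0.912 2.656
endloop
endfacet
facet normal 0.344 0.721 -0.602
outer loop
vertex -1.635 0.912 2.656
vertex -0.866 1.897 4.276
vertex -0.414 0.846 3.275
endloop
endfacet
facet normal 0.891 -0.048 0.452
outer loop
vertex -0.414 0.846 3.275
vertex -1.385 0.808 5.184
vertex -0.934 -0.243 4.183
endloop
endfacet
facet normal 0.891 -0.048 0.452
outer loop
vertex -0.866 1.897 4.276
vertex -1.385 0.808 5.184
vertex -0.414 0.846 3.275
endloop
endfacet
facet normal -0.409 0.908 -0.091
outer loop
vertex -1.142 -1.172 3.276
vertex -1.874 -1.488 3.414
vertex -1.424 -1.223 4.033
endloop
endfacet
facet normal 0.258 0.953 0.160
outer loop
vertex -1.142 -1.172 3.276
vertex -1.424 -1.223 4.033
vertex -0.651 -1.406 3.876
endloop
endfacet
facet normal 0.694 0.648 -0.315
outer loop
vertex -1.142 -1.172 3.276
vertex -0.651 -1.406 3.876
vertex -0.624 -1.783 3.16
endloop
endfacet
facet normal 0.296 0.415 -0.860
outer loop
vertex -1.142 -1.172 3.276
vertex -0.624 -1.783 3.16
vertex -1.38 -1.834 2.875
endloop
endfacet
facet normal -0.385 0.575 -0.722
outer loop
vertex -1.142 -1.172 3.276
vertex -1.38 -1.834 2.875
vertex -1.874 -1.488 3.414
endloop
endfacet
facet normal 0.291 0.575 0.765
outer loop
vertex -0.651 -1.406 3.876
vertex -1.424 -1.223 4.033
vertex -1.08 -1.866 4.385
endloop
endfacet
facet normal -0.787 0.502 0.358
outer loop
vertex -1.424 -1.223 4.033
vertex -1.874 -1.488 3.414
vertex -1.836 -1.917 4.1
endloop
endfacet
facet normal -0.748 -0.036 -0.663
outer loop
vertex -1.874 -1.488 3.414
vertex -1.38 -1.834 2.875
vertex -1.809 -2.294 3.384
endloop
endfacet
facet normal 0.354 -0.296 -0.887
outer loop
vertex -1.38 -1.834 2.875
vertex -0.624 -1.783 3.16
vertex -1.036 -2.477 3.227
endloop
endfacet
facet normal 0.997 0.081 -0.005
outer loop
vertex -0.624 -1.783 3.16
vertex -0.651 -1.406 3.876
vertex -0.586 -2.212 3.846
endloop
endfacet
facet normal -0.296 -0.415 0.860
outer loop
vertex -1.318 -2.528 3.984
vertex -1.08 -1.866 4.385
vertex -1.836 -1.917 4.1
endloop
endfacet
facet normal -0.694 -0.648 0.315
outer loop
vertex -1.318 -2.528 3.984
vertex -1.836 -1.917 4.1
vertex -1.809 -2.294 3.384
endloop
endfacet
facet normal -0.258 -0.953 -0.160
outer loop
vertex -1.318 -2.528 3.984
vertex -1.809 -2.294 3.384
vertex -1.036 -2.477 3.227
endloop
endfacet
facet normal 0.409 -0.908 0.091
outer loop
vertex -1.318 -2.528 3.984
vertex -1.036 -2.477 3.227
vertex -0.586 -2.212 3.846
endloop
endfacet
facet normal 0.385 -0.575 0.722
outer loop
vertex -1.318 -2.528 3.984
vertex -0.586 -2.212 3.846
vertex -1.08 -1.866 4.385
endloop
endfacet
facet normal -0.354 0.296 0.887
outer loop
vertex -1.836 -1.917 4.1
vertex -1.08 -1.866 4.385
vertex -1.424 -1.223 4.033
endloop
endfacet
facet normal -0.997 -0.081 0.005
outer loop
vertex -1.809 -2.294 3.384
vertex -1.836 -1.917 4.1
vertex -1.874 -1.488 3.414
endloop
endfacet
facet normal -0.291 -0.575 -0.765
outer loop
vertex -1.036 -2.477 3.227
vertex -1.809 -2.294 3.384
vertex -1.38 -1.834 2.875
endloop
endfacet
facet normal 0.787 -0.502 -0.358
outer loop
vertex -0.586 -2.212 3.846
vertex -1.036 -2.477 3.227
vertex -0.624 -1.783 3.16
endloop
endfacet
facet normal 0.748 0.036 0.663
outer loop
vertex -1.08 -1.866 4.385
vertex -0.586 -2.212 3.846
vertex -0.651 -1.406 3.876
endloop
endfacet

endsolid


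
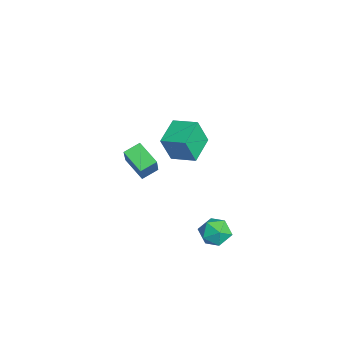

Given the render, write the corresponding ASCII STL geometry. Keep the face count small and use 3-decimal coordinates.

solid 
facet normal -0.555 -0.799 -0.232
outer loop
vertex 1.779 -1.223 3.924
vertex 0.458 -0.43 4.355
vertex 1.62 -0.684 2.447
endloop
endfacet
facet normal 0.825 -0.496 -0.270
outer loop
vertex 2.382 0.41 2.765
vertex 1.779 -1.223 3.924
vertex 1.62 -0.684 2.447
endloop
endfacet
facet normal -0.556 -0.798 -0.232
outer loop
vertex 1.62 -0.684 2.447
vertex 0.458 -0.43 4.355
vertex 0.3 0.109 2.879
endloop
endfacet
facet normal -0.101 0.342 -0.934
outer loop
vertex 0.3 0.109 2.879
vertex 2.382 0.41 2.765
vertex 1.62 -0.684 2.447
endloop
endfacet
facet normal 0.100 -0.341 0.935
outer loop
vertex 1.779 -1.223 3.924
vertex 1.22 0.664 4.673
vertex 0.458 -0.43 4.355
endloop
endfacet
facet normal 0.825 -0.496 -0.270
outer loop
vertex 2.54 -0.129 4.241
vertex 1.779 -1.223 3.924
vertex 2.382 0.41 2.765
endloop
endfacet
facet normal 0.101 -0.341 0.935
outer loop
vertex 2.54 -0.129 4.241
vertex 1.22 0.664 4.673
vertex 1.779 -1.223 3.924
endloop
endfacet
facet normal -0.825 0.496 0.270
outer loop
vertex 0.458 -0.43 4.355
vertex 1.22 0.664 4.673
vertex 0.3 0.109 2.879
endloop
endfacet
facet normal -0.100 0.341 -0.935
outer loop
vertex 1.061 1.203 3.196
vertex 2.382 0.41 2.765
vertex 0.3 0.109 2.879
endloop
endfacet
facet normal -0.825 0.496 0.270
outer loop
vertex 0.3 0.109 2.879
vertex 1.22 0.664 4.673
vertex 1.061 1.203 3.196
endloop
endfacet
facet normal 0.555 0.799 0.232
outer loop
vertex 1.061 1.203 3.196
vertex 2.54 -0.129 4.241
vertex 2.382 0.41 2.765
endloop
endfacet
facet normal 0.556 0.799 0.232
outer loop
vertex 1.22 0.664 4.673
vertex 2.54 -0.129 4.241
vertex 1.061 1.203 3.196
endloop
endfacet
facet normal -0.592 0.110 -0.798
outer loop
vertex -2.947 -1.571 -0.436
vertex -1.868 -0.86 -1.138
vertex -2.616 -2.431 -0.8
endloop
endfacet
facet normal -0.734 -0.484 0.477
outer loop
vertex -1.492 -2.64 0.718
vertex -2.947 -1.571 -0.436
vertex -2.616 -2.431 -0.8
endloop
endfacet
facet normal -0.592 0.110 -0.799
outer loop
vertex -2.616 -2.431 -0.8
vertex -1.868 -0.86 -1.138
vertex -1.538 -1.72 -1.501
endloop
endfacet
facet normal 0.334 -0.868 -0.367
outer loop
vertex -1.538 -1.72 -1.501
vertex -1.492 -2.64 0.718
vertex -2.616 -2.431 -0.8
endloop
endfacet
facet normal -0.334 0.868 0.367
outer loop
vertex -2.947 -1.571 -0.436
vertex -0.744 -1.069 0.38
vertex -1.868 -0.86 -1.138
endloop
endfacet
facet normal -0.734 -0.483 0.478
outer loop
vertex -1.822 -1.78 1.081
vertex -2.947 -1.571 -0.436
vertex -1.492 -2.64 0.718
endloop
endfacet
facet normal -0.334 0.868 0.367
outer loop
vertex -1.822 -1.78 1.081
vertex -0.744 -1.069 0.38
vertex -2.947 -1.571 -0.436
endloop
endfacet
facet normal 0.734 0.483 -0.477
outer loop
vertex -1.868 -0.86 -1.138
vertex -0.744 -1.069 0.38
vertex -1.538 -1.72 -1.501
endloop
endfacet
facet normal 0.333 -0.868 -0.367
outer loop
vertex -0.413 -1.929 0.016
vertex -1.492 -2.64 0.718
vertex -1.538 -1.72 -1.501
endloop
endfacet
facet normal 0.733 0.484 -0.477
outer loop
vertex -1.538 -1.72 -1.501
vertex -0.744 -1.069 0.38
vertex -0.413 -1.929 0.016
endloop
endfacet
facet normal 0.592 -0.110 0.798
outer loop
vertex -0.413 -1.929 0.016
vertex -1.822 -1.78 1.081
vertex -1.492 -2.64 0.718
endloop
endfacet
facet normal 0.592 -0.110 0.798
outer loop
vertex -0.744 -1.069 0.38
vertex -1.822 -1.78 1.081
vertex -0.413 -1.929 0.016
endloop
endfacet
facet normal 0.271 0.101 0.957
outer loop
vertex 2.182 1.888 -2.096
vertex 2.308 0.973 -2.035
vertex 3.009 1.52 -2.291
endloop
endfacet
facet normal 0.441 0.683 0.582
outer loop
vertex 2.182 1.888 -2.096
vertex 3.009 1.52 -2.291
vertex 2.665 2.195 -2.823
endloop
endfacet
facet normal -0.157 0.943 0.294
outer loop
vertex 2.182 1.888 -2.096
vertex 2.665 2.195 -2.823
vertex 1.752 2.065 -2.895
endloop
endfacet
facet normal -0.698 0.521 0.491
outer loop
vertex 2.182 1.888 -2.096
vertex 1.752 2.065 -2.895
vertex 1.531 1.31 -2.408
endloop
endfacet
facet normal -0.433 0.001 0.902
outer loop
vertex 2.182 1.888 -2.096
vertex 1.531 1.31 -2.408
vertex 2.308 0.973 -2.035
endloop
endfacet
facet normal 0.874 0.484 0.050
outer loop
vertex 2.665 2.195 -2.823
vertex 3.009 1.52 -2.291
vertex 3.089 1.47 -3.212
endloop
endfacet
facet normal 0.598 -0.459 0.657
outer loop
vertex 3.009 1.52 -2.291
vertex 2.308 0.973 -2.035
vertex 2.868 0.715 -2.725
endloop
endfacet
facet normal -0.541 -0.621 0.567
outer loop
vertex 2.308 0.973 -2.035
vertex 1.531 1.31 -2.408
vertex 1.955 0.585 -2.797
endloop
endfacet
facet normal -0.970 0.222 -0.096
outer loop
vertex 1.531 1.31 -2.408
vertex 1.752 2.065 -2.895
vertex 1.611 1.26 -3.329
endloop
endfacet
facet normal -0.096 0.904 -0.416
outer loop
vertex 1.752 2.065 -2.895
vertex 2.665 2.195 -2.823
vertex 2.312 1.807 -3.585
endloop
endfacet
facet normal 0.698 -0.521 -0.491
outer loop
vertex 2.438 0.892 -3.524
vertex 3.089 1.47 -3.212
vertex 2.868 0.715 -2.725
endloop
endfacet
facet normal 0.157 -0.943 -0.294
outer loop
vertex 2.438 0.892 -3.524
vertex 2.868 0.715 -2.725
vertex 1.955 0.585 -2.797
endloop
endfacet
facet normal -0.441 -0.683 -0.582
outer loop
vertex 2.438 0.892 -3.524
vertex 1.955 0.585 -2.797
vertex 1.611 1.26 -3.329
endloop
endfacet
facet normal -0.271 -0.101 -0.957
outer loop
vertex 2.438 0.892 -3.524
vertex 1.611 1.26 -3.329
vertex 2.312 1.807 -3.585
endloop
endfacet
facet normal 0.433 -0.001 -0.902
outer loop
vertex 2.438 0.892 -3.524
vertex 2.312 1.807 -3.585
vertex 3.089 1.47 -3.212
endloop
endfacet
facet normal 0.970 -0.222 0.096
outer loop
vertex 2.868 0.715 -2.725
vertex 3.089 1.47 -3.212
vertex 3.009 1.52 -2.291
endloop
endfacet
facet normal 0.096 -0.904 0.416
outer loop
vertex 1.955 0.585 -2.797
vertex 2.868 0.715 -2.725
vertex 2.308 0.973 -2.035
endloop
endfacet
facet normal -0.874 -0.484 -0.050
outer loop
vertex 1.611 1.26 -3.329
vertex 1.955 0.585 -2.797
vertex 1.531 1.31 -2.408
endloop
endfacet
facet normal -0.598 0.459 -0.657
outer loop
vertex 2.312 1.807 -3.585
vertex 1.611 1.26 -3.329
vertex 1.752 2.065 -2.895
endloop
endfacet
facet normal 0.541 0.621 -0.567
outer loop
vertex 3.089 1.47 -3.212
vertex 2.312 1.807 -3.585
vertex 2.665 2.195 -2.823
endloop
endfacet

endsolid


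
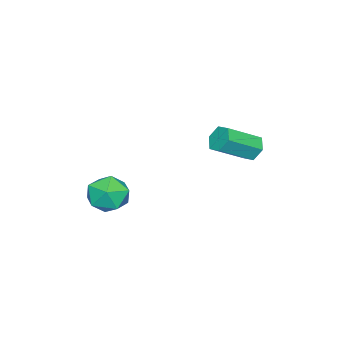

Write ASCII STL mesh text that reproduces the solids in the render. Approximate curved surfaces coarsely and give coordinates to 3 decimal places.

solid 
facet normal -0.684 0.519 -0.513
outer loop
vertex -3.138 2.184 1.333
vertex -3.336 2.49 1.907
vertex -2.843 2.765 1.528
endloop
endfacet
facet normal 0.586 -0.026 -0.810
outer loop
vertex -3.138 2.184 1.333
vertex -2.843 2.765 1.528
vertex -1.927 1.265 2.239
endloop
endfacet
facet normal 0.586 -0.026 -0.810
outer loop
vertex -1.927 1.265 2.239
vertex -2.843 2.765 1.528
vertex -1.632 1.845 2.434
endloop
endfacet
facet normal 0.684 -0.520 0.511
outer loop
vertex -1.927 1.265 2.239
vertex -1.632 1.845 2.434
vertex -2.124 1.57 2.813
endloop
endfacet
facet normal -0.684 0.520 -0.512
outer loop
vertex -2.843 2.765 1.528
vertex -3.336 2.49 1.907
vertex -3.04 3.071 2.102
endloop
endfacet
facet normal 0.669 0.726 -0.157
outer loop
vertex -2.843 2.765 1.528
vertex -3.04 3.071 2.102
vertex -1.632 1.845 2.434
endloop
endfacet
facet normal 0.669 0.726 -0.157
outer loop
vertex -1.632 1.845 2.434
vertex -3.04 3.071 2.102
vertex -1.829 2.151 3.008
endloop
endfacet
facet normal 0.684 -0.519 0.512
outer loop
vertex -1.632 1.845 2.434
vertex -1.829 2.151 3.008
vertex -2.124 1.57 2.813
endloop
endfacet
facet normal -0.684 0.520 -0.511
outer loop
vertex -3.04 3.071 2.102
vertex -3.336 2.49 1.907
vertex -3.533 2.795 2.481
endloop
endfacet
facet normal 0.082 0.752 0.654
outer loop
vertex -3.04 3.071 2.102
vertex -3.533 2.795 2.481
vertex -1.829 2.151 3.008
endloop
endfacet
facet normal 0.082 0.753 0.653
outer loop
vertex -1.829 2.151 3.008
vertex -3.533 2.795 2.481
vertex -2.322 1.876 3.387
endloop
endfacet
facet normal 0.684 -0.519 0.513
outer loop
vertex -1.829 2.151 3.008
vertex -2.322 1.876 3.387
vertex -2.124 1.57 2.813
endloop
endfacet
facet normal -0.684 0.520 -0.511
outer loop
vertex -3.533 2.795 2.481
vertex -3.336 2.49 1.907
vertex -3.828 2.215 2.286
endloop
endfacet
facet normal -0.586 0.026 0.810
outer loop
vertex -3.533 2.795 2.481
vertex -3.828 2.215 2.286
vertex -2.322 1.876 3.387
endloop
endfacet
facet normal -0.586 0.026 0.810
outer loop
vertex -2.322 1.876 3.387
vertex -3.828 2.215 2.286
vertex -2.617 1.295 3.192
endloop
endfacet
facet normal 0.684 -0.519 0.513
outer loop
vertex -2.322 1.876 3.387
vertex -2.617 1.295 3.192
vertex -2.124 1.57 2.813
endloop
endfacet
facet normal -0.684 0.519 -0.512
outer loop
vertex -3.828 2.215 2.286
vertex -3.336 2.49 1.907
vertex -3.631 1.909 1.712
endloop
endfacet
facet normal -0.669 -0.726 0.157
outer loop
vertex -3.828 2.215 2.286
vertex -3.631 1.909 1.712
vertex -2.617 1.295 3.192
endloop
endfacet
facet normal -0.669 -0.726 0.157
outer loop
vertex -2.617 1.295 3.192
vertex -3.631 1.909 1.712
vertex -2.42 0.989 2.618
endloop
endfacet
facet normal 0.684 -0.520 0.512
outer loop
vertex -2.617 1.295 3.192
vertex -2.42 0.989 2.618
vertex -2.124 1.57 2.813
endloop
endfacet
facet normal -0.684 0.519 -0.513
outer loop
vertex -3.631 1.909 1.712
vertex -3.336 2.49 1.907
vertex -3.138 2.184 1.333
endloop
endfacet
facet normal -0.083 -0.752 -0.653
outer loop
vertex -3.631 1.909 1.712
vertex -3.138 2.184 1.333
vertex -2.42 0.989 2.618
endloop
endfacet
facet normal -0.082 -0.752 -0.654
outer loop
vertex -2.42 0.989 2.618
vertex -3.138 2.184 1.333
vertex -1.927 1.265 2.239
endloop
endfacet
facet normal 0.684 -0.520 0.511
outer loop
vertex -2.42 0.989 2.618
vertex -1.927 1.265 2.239
vertex -2.124 1.57 2.813
endloop
endfacet
facet normal -0.543 0.495 0.678
outer loop
vertex 0.987 -0.979 1.207
vertex 1.684 -1.163 1.899
vertex 1.74 -0.336 1.34
endloop
endfacet
facet normal -0.652 0.758 0.023
outer loop
vertex 0.987 -0.979 1.207
vertex 1.74 -0.336 1.34
vertex 1.438 -0.567 0.417
endloop
endfacet
facet normal -0.892 0.229 -0.390
outer loop
vertex 0.987 -0.979 1.207
vertex 1.438 -0.567 0.417
vertex 1.195 -1.536 0.404
endloop
endfacet
facet normal -0.932 -0.362 0.009
outer loop
vertex 0.987 -0.979 1.207
vertex 1.195 -1.536 0.404
vertex 1.347 -1.904 1.32
endloop
endfacet
facet normal -0.716 -0.197 0.669
outer loop
vertex 0.987 -0.979 1.207
vertex 1.347 -1.904 1.32
vertex 1.684 -1.163 1.899
endloop
endfacet
facet normal -0.022 0.971 -0.236
outer loop
vertex 1.438 -0.567 0.417
vertex 1.74 -0.336 1.34
vertex 2.413 -0.496 0.62
endloop
endfacet
facet normal 0.154 0.546 0.823
outer loop
vertex 1.74 -0.336 1.34
vertex 1.684 -1.163 1.899
vertex 2.565 -0.864 1.536
endloop
endfacet
facet normal -0.127 -0.574 0.809
outer loop
vertex 1.684 -1.163 1.899
vertex 1.347 -1.904 1.32
vertex 2.322 -1.833 1.523
endloop
endfacet
facet normal -0.476 -0.840 -0.259
outer loop
vertex 1.347 -1.904 1.32
vertex 1.195 -1.536 0.404
vertex 2.02 -2.064 0.6
endloop
endfacet
facet normal -0.412 0.115 -0.904
outer loop
vertex 1.195 -1.536 0.404
vertex 1.438 -0.567 0.417
vertex 2.076 -1.237 0.041
endloop
endfacet
facet normal 0.932 0.362 -0.009
outer loop
vertex 2.773 -1.421 0.733
vertex 2.413 -0.496 0.62
vertex 2.565 -0.864 1.536
endloop
endfacet
facet normal 0.892 -0.229 0.390
outer loop
vertex 2.773 -1.421 0.733
vertex 2.565 -0.864 1.536
vertex 2.322 -1.833 1.523
endloop
endfacet
facet normal 0.652 -0.758 -0.023
outer loop
vertex 2.773 -1.421 0.733
vertex 2.322 -1.833 1.523
vertex 2.02 -2.064 0.6
endloop
endfacet
facet normal 0.543 -0.495 -0.678
outer loop
vertex 2.773 -1.421 0.733
vertex 2.02 -2.064 0.6
vertex 2.076 -1.237 0.041
endloop
endfacet
facet normal 0.716 0.197 -0.669
outer loop
vertex 2.773 -1.421 0.733
vertex 2.076 -1.237 0.041
vertex 2.413 -0.496 0.62
endloop
endfacet
facet normal 0.476 0.840 0.259
outer loop
vertex 2.565 -0.864 1.536
vertex 2.413 -0.496 0.62
vertex 1.74 -0.336 1.34
endloop
endfacet
facet normal 0.412 -0.115 0.904
outer loop
vertex 2.322 -1.833 1.523
vertex 2.565 -0.864 1.536
vertex 1.684 -1.163 1.899
endloop
endfacet
facet normal 0.022 -0.971 0.236
outer loop
vertex 2.02 -2.064 0.6
vertex 2.322 -1.833 1.523
vertex 1.347 -1.904 1.32
endloop
endfacet
facet normal -0.154 -0.546 -0.823
outer loop
vertex 2.076 -1.237 0.041
vertex 2.02 -2.064 0.6
vertex 1.195 -1.536 0.404
endloop
endfacet
facet normal 0.127 0.574 -0.809
outer loop
vertex 2.413 -0.496 0.62
vertex 2.076 -1.237 0.041
vertex 1.438 -0.567 0.417
endloop
endfacet

endsolid


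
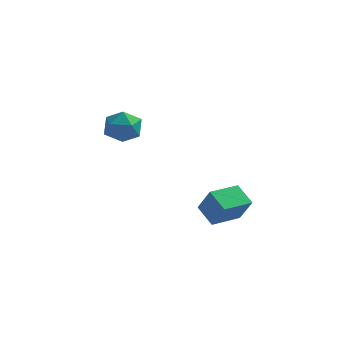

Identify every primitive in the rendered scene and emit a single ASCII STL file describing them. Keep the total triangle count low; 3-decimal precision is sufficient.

solid 
facet normal -0.674 0.716 0.181
outer loop
vertex -1.165 2.654 1.395
vertex -1.327 2.352 1.986
vertex -0.832 2.823 1.968
endloop
endfacet
facet normal -0.133 0.969 -0.209
outer loop
vertex -1.165 2.654 1.395
vertex -0.832 2.823 1.968
vertex -0.488 2.744 1.383
endloop
endfacet
facet normal -0.092 0.582 -0.808
outer loop
vertex -1.165 2.654 1.395
vertex -0.488 2.744 1.383
vertex -0.77 2.224 1.04
endloop
endfacet
facet normal -0.609 0.091 -0.788
outer loop
vertex -1.165 2.654 1.395
vertex -0.77 2.224 1.04
vertex -1.289 1.982 1.413
endloop
endfacet
facet normal -0.969 0.174 -0.177
outer loop
vertex -1.165 2.654 1.395
vertex -1.289 1.982 1.413
vertex -1.327 2.352 1.986
endloop
endfacet
facet normal 0.470 0.868 0.159
outer loop
vertex -0.488 2.744 1.383
vertex -0.832 2.823 1.968
vertex -0.231 2.498 1.967
endloop
endfacet
facet normal -0.408 0.459 0.789
outer loop
vertex -0.832 2.823 1.968
vertex -1.327 2.352 1.986
vertex -0.75 2.256 2.34
endloop
endfacet
facet normal -0.883 -0.419 0.212
outer loop
vertex -1.327 2.352 1.986
vertex -1.289 1.982 1.413
vertex -1.032 1.736 1.997
endloop
endfacet
facet normal -0.300 -0.553 -0.777
outer loop
vertex -1.289 1.982 1.413
vertex -0.77 2.224 1.04
vertex -0.688 1.657 1.412
endloop
endfacet
facet normal 0.536 0.242 -0.808
outer loop
vertex -0.77 2.224 1.04
vertex -0.488 2.744 1.383
vertex -0.193 2.128 1.394
endloop
endfacet
facet normal 0.609 -0.091 0.788
outer loop
vertex -0.355 1.826 1.985
vertex -0.231 2.498 1.967
vertex -0.75 2.256 2.34
endloop
endfacet
facet normal 0.092 -0.582 0.808
outer loop
vertex -0.355 1.826 1.985
vertex -0.75 2.256 2.34
vertex -1.032 1.736 1.997
endloop
endfacet
facet normal 0.133 -0.969 0.209
outer loop
vertex -0.355 1.826 1.985
vertex -1.032 1.736 1.997
vertex -0.688 1.657 1.412
endloop
endfacet
facet normal 0.674 -0.716 -0.181
outer loop
vertex -0.355 1.826 1.985
vertex -0.688 1.657 1.412
vertex -0.193 2.128 1.394
endloop
endfacet
facet normal 0.969 -0.174 0.177
outer loop
vertex -0.355 1.826 1.985
vertex -0.193 2.128 1.394
vertex -0.231 2.498 1.967
endloop
endfacet
facet normal 0.300 0.553 0.777
outer loop
vertex -0.75 2.256 2.34
vertex -0.231 2.498 1.967
vertex -0.832 2.823 1.968
endloop
endfacet
facet normal -0.536 -0.242 0.808
outer loop
vertex -1.032 1.736 1.997
vertex -0.75 2.256 2.34
vertex -1.327 2.352 1.986
endloop
endfacet
facet normal -0.470 -0.868 -0.159
outer loop
vertex -0.688 1.657 1.412
vertex -1.032 1.736 1.997
vertex -1.289 1.982 1.413
endloop
endfacet
facet normal 0.408 -0.459 -0.789
outer loop
vertex -0.193 2.128 1.394
vertex -0.688 1.657 1.412
vertex -0.77 2.224 1.04
endloop
endfacet
facet normal 0.883 0.419 -0.212
outer loop
vertex -0.231 2.498 1.967
vertex -0.193 2.128 1.394
vertex -0.488 2.744 1.383
endloop
endfacet
facet normal -0.662 0.550 0.510
outer loop
vertex 2.546 0.109 0.352
vertex 3.199 0.954 0.289
vertex 2.111 0.381 -0.506
endloop
endfacet
facet normal -0.609 -0.791 0.058
outer loop
vertex 2.661 -0.074 -0.929
vertex 2.546 0.109 0.352
vertex 2.111 0.381 -0.506
endloop
endfacet
facet normal -0.662 0.549 0.510
outer loop
vertex 2.111 0.381 -0.506
vertex 3.199 0.954 0.289
vertex 2.764 1.227 -0.569
endloop
endfacet
facet normal -0.435 0.272 -0.858
outer loop
vertex 2.764 1.227 -0.569
vertex 2.661 -0.074 -0.929
vertex 2.111 0.381 -0.506
endloop
endfacet
facet normal 0.435 -0.272 0.858
outer loop
vertex 2.546 0.109 0.352
vertex 3.749 0.499 -0.134
vertex 3.199 0.954 0.289
endloop
endfacet
facet normal -0.610 -0.790 0.058
outer loop
vertex 3.096 -0.347 -0.071
vertex 2.546 0.109 0.352
vertex 2.661 -0.074 -0.929
endloop
endfacet
facet normal 0.435 -0.272 0.858
outer loop
vertex 3.096 -0.347 -0.071
vertex 3.749 0.499 -0.134
vertex 2.546 0.109 0.352
endloop
endfacet
facet normal 0.610 0.791 -0.058
outer loop
vertex 3.199 0.954 0.289
vertex 3.749 0.499 -0.134
vertex 2.764 1.227 -0.569
endloop
endfacet
facet normal -0.435 0.272 -0.858
outer loop
vertex 3.314 0.771 -0.992
vertex 2.661 -0.074 -0.929
vertex 2.764 1.227 -0.569
endloop
endfacet
facet normal 0.610 0.790 -0.059
outer loop
vertex 2.764 1.227 -0.569
vertex 3.749 0.499 -0.134
vertex 3.314 0.771 -0.992
endloop
endfacet
facet normal 0.662 -0.549 -0.510
outer loop
vertex 3.314 0.771 -0.992
vertex 3.096 -0.347 -0.071
vertex 2.661 -0.074 -0.929
endloop
endfacet
facet normal 0.662 -0.549 -0.510
outer loop
vertex 3.749 0.499 -0.134
vertex 3.096 -0.347 -0.071
vertex 3.314 0.771 -0.992
endloop
endfacet

endsolid


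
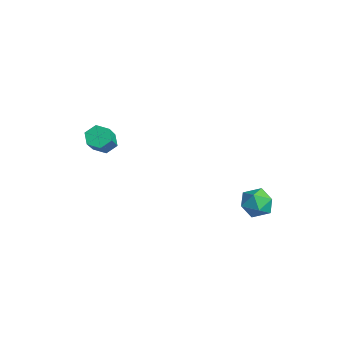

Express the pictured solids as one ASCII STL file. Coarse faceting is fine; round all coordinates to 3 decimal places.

solid 
facet normal -0.636 0.399 -0.661
outer loop
vertex -3.457 -1.934 0.87
vertex -3.907 -2.425 1.007
vertex -3.915 -1.846 1.364
endloop
endfacet
facet normal 0.376 0.908 0.187
outer loop
vertex -3.457 -1.934 0.87
vertex -3.915 -1.846 1.364
vertex -2.102 -2.785 2.276
endloop
endfacet
facet normal 0.376 0.908 0.187
outer loop
vertex -2.102 -2.785 2.276
vertex -3.915 -1.846 1.364
vertex -2.561 -2.697 2.771
endloop
endfacet
facet normal 0.635 -0.400 0.660
outer loop
vertex -2.102 -2.785 2.276
vertex -2.561 -2.697 2.771
vertex -2.553 -3.275 2.413
endloop
endfacet
facet normal -0.635 0.399 -0.661
outer loop
vertex -3.915 -1.846 1.364
vertex -3.907 -2.425 1.007
vertex -4.366 -2.337 1.501
endloop
endfacet
facet normal -0.396 0.566 0.723
outer loop
vertex -3.915 -1.846 1.364
vertex -4.366 -2.337 1.501
vertex -2.561 -2.697 2.771
endloop
endfacet
facet normal -0.396 0.565 0.724
outer loop
vertex -2.561 -2.697 2.771
vertex -4.366 -2.337 1.501
vertex -3.011 -3.188 2.908
endloop
endfacet
facet normal 0.637 -0.400 0.659
outer loop
vertex -2.561 -2.697 2.771
vertex -3.011 -3.188 2.908
vertex -2.553 -3.275 2.413
endloop
endfacet
facet normal -0.635 0.400 -0.661
outer loop
vertex -4.366 -2.337 1.501
vertex -3.907 -2.425 1.007
vertex -4.358 -2.915 1.144
endloop
endfacet
facet normal -0.772 -0.342 0.536
outer loop
vertex -4.366 -2.337 1.501
vertex -4.358 -2.915 1.144
vertex -3.011 -3.188 2.908
endloop
endfacet
facet normal -0.771 -0.343 0.536
outer loop
vertex -3.011 -3.188 2.908
vertex -4.358 -2.915 1.144
vertex -3.003 -3.766 2.55
endloop
endfacet
facet normal 0.637 -0.400 0.659
outer loop
vertex -3.011 -3.188 2.908
vertex -3.003 -3.766 2.55
vertex -2.553 -3.275 2.413
endloop
endfacet
facet normal -0.635 0.400 -0.660
outer loop
vertex -4.358 -2.915 1.144
vertex -3.907 -2.425 1.007
vertex -3.899 -3.003 0.649
endloop
endfacet
facet normal -0.376 -0.908 -0.187
outer loop
vertex -4.358 -2.915 1.144
vertex -3.899 -3.003 0.649
vertex -3.003 -3.766 2.55
endloop
endfacet
facet normal -0.376 -0.908 -0.187
outer loop
vertex -3.003 -3.766 2.55
vertex -3.899 -3.003 0.649
vertex -2.545 -3.854 2.056
endloop
endfacet
facet normal 0.636 -0.399 0.661
outer loop
vertex -3.003 -3.766 2.55
vertex -2.545 -3.854 2.056
vertex -2.553 -3.275 2.413
endloop
endfacet
facet normal -0.637 0.400 -0.659
outer loop
vertex -3.899 -3.003 0.649
vertex -3.907 -2.425 1.007
vertex -3.449 -2.512 0.512
endloop
endfacet
facet normal 0.396 -0.565 -0.723
outer loop
vertex -3.899 -3.003 0.649
vertex -3.449 -2.512 0.512
vertex -2.545 -3.854 2.056
endloop
endfacet
facet normal 0.396 -0.566 -0.723
outer loop
vertex -2.545 -3.854 2.056
vertex -3.449 -2.512 0.512
vertex -2.094 -3.363 1.919
endloop
endfacet
facet normal 0.635 -0.399 0.661
outer loop
vertex -2.545 -3.854 2.056
vertex -2.094 -3.363 1.919
vertex -2.553 -3.275 2.413
endloop
endfacet
facet normal -0.637 0.400 -0.659
outer loop
vertex -3.449 -2.512 0.512
vertex -3.907 -2.425 1.007
vertex -3.457 -1.934 0.87
endloop
endfacet
facet normal 0.772 0.343 -0.536
outer loop
vertex -3.449 -2.512 0.512
vertex -3.457 -1.934 0.87
vertex -2.094 -3.363 1.919
endloop
endfacet
facet normal 0.771 0.342 -0.536
outer loop
vertex -2.094 -3.363 1.919
vertex -3.457 -1.934 0.87
vertex -2.102 -2.785 2.276
endloop
endfacet
facet normal 0.635 -0.400 0.661
outer loop
vertex -2.094 -3.363 1.919
vertex -2.102 -2.785 2.276
vertex -2.553 -3.275 2.413
endloop
endfacet
facet normal -0.955 -0.295 -0.041
outer loop
vertex 0.327 3.439 -1.842
vertex 0.588 2.646 -2.217
vertex 0.525 2.723 -1.308
endloop
endfacet
facet normal -0.848 0.145 0.509
outer loop
vertex 0.327 3.439 -1.842
vertex 0.525 2.723 -1.308
vertex 0.809 3.56 -1.074
endloop
endfacet
facet normal -0.596 0.762 0.254
outer loop
vertex 0.327 3.439 -1.842
vertex 0.809 3.56 -1.074
vertex 1.048 4.002 -1.839
endloop
endfacet
facet normal -0.546 0.702 -0.457
outer loop
vertex 0.327 3.439 -1.842
vertex 1.048 4.002 -1.839
vertex 0.912 3.437 -2.545
endloop
endfacet
facet normal -0.768 0.049 -0.639
outer loop
vertex 0.327 3.439 -1.842
vertex 0.912 3.437 -2.545
vertex 0.588 2.646 -2.217
endloop
endfacet
facet normal -0.346 -0.142 0.927
outer loop
vertex 0.809 3.56 -1.074
vertex 0.525 2.723 -1.308
vertex 1.368 2.843 -0.975
endloop
endfacet
facet normal -0.518 -0.854 0.036
outer loop
vertex 0.525 2.723 -1.308
vertex 0.588 2.646 -2.217
vertex 1.232 2.278 -1.681
endloop
endfacet
facet normal -0.216 -0.297 -0.930
outer loop
vertex 0.588 2.646 -2.217
vertex 0.912 3.437 -2.545
vertex 1.471 2.72 -2.446
endloop
endfacet
facet normal 0.143 0.759 -0.635
outer loop
vertex 0.912 3.437 -2.545
vertex 1.048 4.002 -1.839
vertex 1.755 3.557 -2.212
endloop
endfacet
facet normal 0.061 0.856 0.514
outer loop
vertex 1.048 4.002 -1.839
vertex 0.809 3.56 -1.074
vertex 1.692 3.634 -1.303
endloop
endfacet
facet normal 0.546 -0.702 0.457
outer loop
vertex 1.953 2.841 -1.678
vertex 1.368 2.843 -0.975
vertex 1.232 2.278 -1.681
endloop
endfacet
facet normal 0.596 -0.762 -0.254
outer loop
vertex 1.953 2.841 -1.678
vertex 1.232 2.278 -1.681
vertex 1.471 2.72 -2.446
endloop
endfacet
facet normal 0.848 -0.145 -0.509
outer loop
vertex 1.953 2.841 -1.678
vertex 1.471 2.72 -2.446
vertex 1.755 3.557 -2.212
endloop
endfacet
facet normal 0.955 0.295 0.041
outer loop
vertex 1.953 2.841 -1.678
vertex 1.755 3.557 -2.212
vertex 1.692 3.634 -1.303
endloop
endfacet
facet normal 0.768 -0.049 0.639
outer loop
vertex 1.953 2.841 -1.678
vertex 1.692 3.634 -1.303
vertex 1.368 2.843 -0.975
endloop
endfacet
facet normal -0.143 -0.759 0.635
outer loop
vertex 1.232 2.278 -1.681
vertex 1.368 2.843 -0.975
vertex 0.525 2.723 -1.308
endloop
endfacet
facet normal -0.061 -0.856 -0.514
outer loop
vertex 1.471 2.72 -2.446
vertex 1.232 2.278 -1.681
vertex 0.588 2.646 -2.217
endloop
endfacet
facet normal 0.346 0.142 -0.927
outer loop
vertex 1.755 3.557 -2.212
vertex 1.471 2.72 -2.446
vertex 0.912 3.437 -2.545
endloop
endfacet
facet normal 0.518 0.854 -0.036
outer loop
vertex 1.692 3.634 -1.303
vertex 1.755 3.557 -2.212
vertex 1.048 4.002 -1.839
endloop
endfacet
facet normal 0.216 0.297 0.930
outer loop
vertex 1.368 2.843 -0.975
vertex 1.692 3.634 -1.303
vertex 0.809 3.56 -1.074
endloop
endfacet

endsolid
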